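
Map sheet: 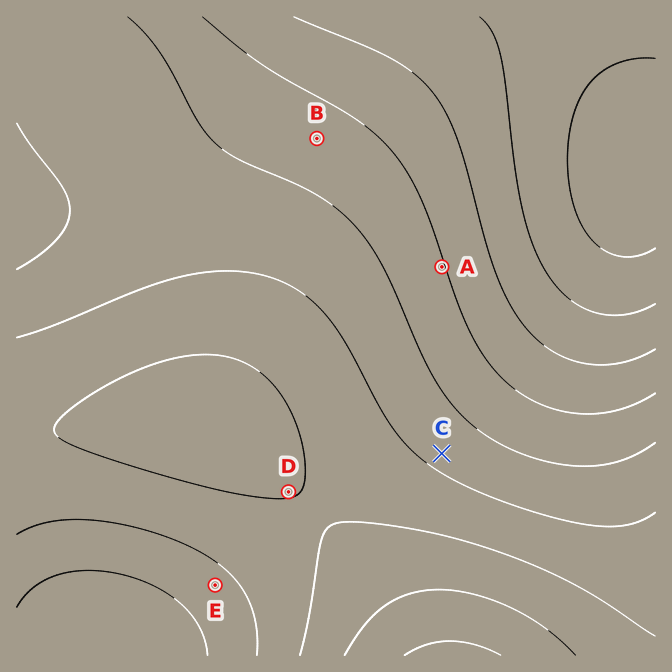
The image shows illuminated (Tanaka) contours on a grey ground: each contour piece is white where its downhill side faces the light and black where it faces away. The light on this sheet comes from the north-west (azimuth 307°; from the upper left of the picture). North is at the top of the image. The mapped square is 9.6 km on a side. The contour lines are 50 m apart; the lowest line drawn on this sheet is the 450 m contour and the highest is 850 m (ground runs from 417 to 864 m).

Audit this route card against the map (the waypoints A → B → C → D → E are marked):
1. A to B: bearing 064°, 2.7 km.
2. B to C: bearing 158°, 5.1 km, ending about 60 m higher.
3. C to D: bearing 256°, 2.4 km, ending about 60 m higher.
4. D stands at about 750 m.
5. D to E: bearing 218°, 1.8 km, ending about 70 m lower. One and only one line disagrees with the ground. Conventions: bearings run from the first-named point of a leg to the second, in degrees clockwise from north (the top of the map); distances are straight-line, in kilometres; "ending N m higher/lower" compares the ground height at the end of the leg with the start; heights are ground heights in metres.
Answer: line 1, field bearing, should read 316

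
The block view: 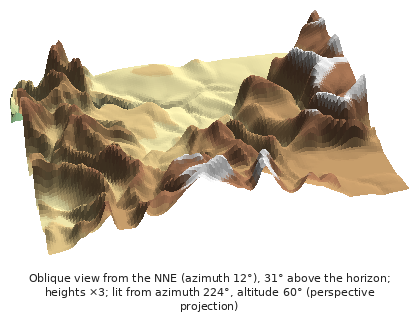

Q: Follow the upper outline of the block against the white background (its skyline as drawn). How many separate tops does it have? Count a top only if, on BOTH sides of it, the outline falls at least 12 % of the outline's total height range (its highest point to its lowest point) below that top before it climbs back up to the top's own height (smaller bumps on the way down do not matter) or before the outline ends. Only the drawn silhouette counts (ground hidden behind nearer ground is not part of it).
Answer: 2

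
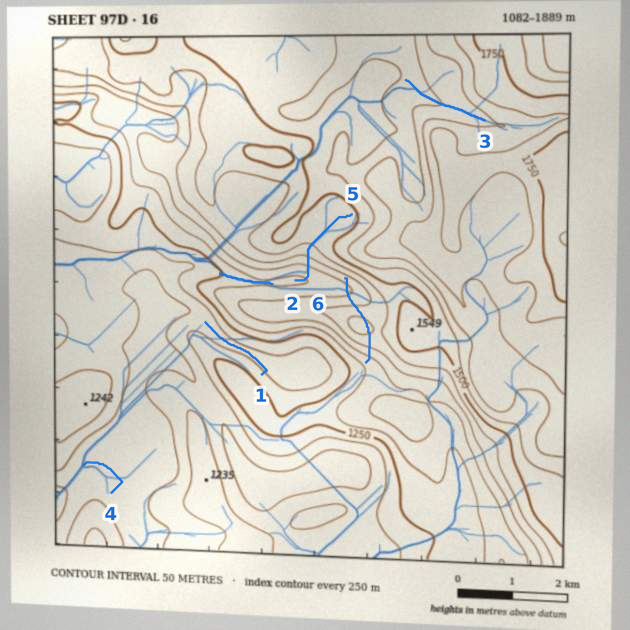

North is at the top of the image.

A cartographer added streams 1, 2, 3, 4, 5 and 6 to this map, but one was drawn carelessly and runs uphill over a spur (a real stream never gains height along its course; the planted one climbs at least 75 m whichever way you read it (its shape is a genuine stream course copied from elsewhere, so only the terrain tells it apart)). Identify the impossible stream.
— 6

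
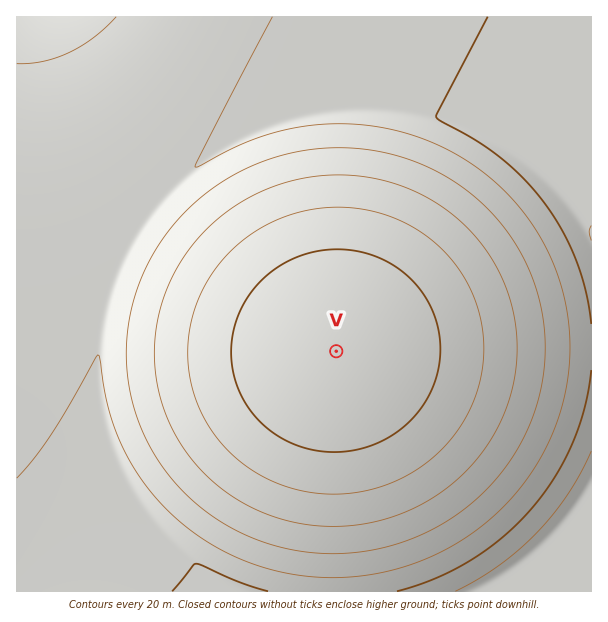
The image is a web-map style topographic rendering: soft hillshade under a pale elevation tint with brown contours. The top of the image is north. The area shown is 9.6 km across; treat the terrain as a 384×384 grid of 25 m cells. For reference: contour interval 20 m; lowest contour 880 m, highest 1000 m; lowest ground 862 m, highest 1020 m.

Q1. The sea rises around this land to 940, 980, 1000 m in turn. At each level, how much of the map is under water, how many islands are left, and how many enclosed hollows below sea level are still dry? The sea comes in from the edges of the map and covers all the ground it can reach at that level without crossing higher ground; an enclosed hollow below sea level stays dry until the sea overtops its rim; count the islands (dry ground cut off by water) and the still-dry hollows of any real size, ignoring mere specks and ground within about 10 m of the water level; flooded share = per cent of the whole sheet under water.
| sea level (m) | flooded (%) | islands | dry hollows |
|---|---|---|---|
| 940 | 60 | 1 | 0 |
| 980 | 80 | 1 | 0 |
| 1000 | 90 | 1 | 0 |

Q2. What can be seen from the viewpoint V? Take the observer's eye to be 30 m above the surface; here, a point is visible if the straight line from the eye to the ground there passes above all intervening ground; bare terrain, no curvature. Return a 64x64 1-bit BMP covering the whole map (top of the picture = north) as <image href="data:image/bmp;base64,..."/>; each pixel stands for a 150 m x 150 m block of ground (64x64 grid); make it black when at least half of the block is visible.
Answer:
<image width="64" height="64" href="data:image/bmp;base64,Qk0+AgAAAAAAAD4AAAAoAAAAQAAAAEAAAAABAAEAAAAAAAACAAATCwAAEwsAAAIAAAAAAAAA////AAAAAAD/+AAAAAAAAP/wAAAAAAAA//AAAAAAAAD/4AAAAAAAAP/AAAAAAAAA/8AAAAAAAAD/gAAAAAAAAP+AAAAAAAAA/wAAAAAAAAD/AAAAAAAAAP4AAAAAAAAA/gAAAAAAAAD+AAAAAAAAAP4AAAH/AAAA/AAAB//AAAD8AAAf//AAAPwAAD//+AAA/AAAf//8AAD8AAD///4AAPgAAf///wAA+AAB////AAD4AAP///+AAPgAA////4AA+AAD////wAD4AAf////AAPgAB////8AA+AAH////wAD4AAf////AAPwAB////8AA/AAD////wAD8AAP///+AAPwAA////4AA/AAB////gAD+AAH///8AAP4AAP///wAA/gAAf//+AAD/AAB///wAAP8AAB//+AAA/4AAD//gAAD/gAAD/8AAAP/AAAA8AAAA/8AAAAAAAAD/4AAAAAAAAP/wAAAAAAAA//AAAAAAAAD/+AAAAAAAAP/8AAAAAAAA//4AAAAAAAD//wAAAAAAAP//gAAAAAAA///AAAAAAAD//+AAAAAAAP//+AAAAAAA///8AAAAAAH///8AAAAAA////8AAAAAP////8AAAAD/////+AAAB///////gAB////////////////////////////////////////////+D/////////w=="/>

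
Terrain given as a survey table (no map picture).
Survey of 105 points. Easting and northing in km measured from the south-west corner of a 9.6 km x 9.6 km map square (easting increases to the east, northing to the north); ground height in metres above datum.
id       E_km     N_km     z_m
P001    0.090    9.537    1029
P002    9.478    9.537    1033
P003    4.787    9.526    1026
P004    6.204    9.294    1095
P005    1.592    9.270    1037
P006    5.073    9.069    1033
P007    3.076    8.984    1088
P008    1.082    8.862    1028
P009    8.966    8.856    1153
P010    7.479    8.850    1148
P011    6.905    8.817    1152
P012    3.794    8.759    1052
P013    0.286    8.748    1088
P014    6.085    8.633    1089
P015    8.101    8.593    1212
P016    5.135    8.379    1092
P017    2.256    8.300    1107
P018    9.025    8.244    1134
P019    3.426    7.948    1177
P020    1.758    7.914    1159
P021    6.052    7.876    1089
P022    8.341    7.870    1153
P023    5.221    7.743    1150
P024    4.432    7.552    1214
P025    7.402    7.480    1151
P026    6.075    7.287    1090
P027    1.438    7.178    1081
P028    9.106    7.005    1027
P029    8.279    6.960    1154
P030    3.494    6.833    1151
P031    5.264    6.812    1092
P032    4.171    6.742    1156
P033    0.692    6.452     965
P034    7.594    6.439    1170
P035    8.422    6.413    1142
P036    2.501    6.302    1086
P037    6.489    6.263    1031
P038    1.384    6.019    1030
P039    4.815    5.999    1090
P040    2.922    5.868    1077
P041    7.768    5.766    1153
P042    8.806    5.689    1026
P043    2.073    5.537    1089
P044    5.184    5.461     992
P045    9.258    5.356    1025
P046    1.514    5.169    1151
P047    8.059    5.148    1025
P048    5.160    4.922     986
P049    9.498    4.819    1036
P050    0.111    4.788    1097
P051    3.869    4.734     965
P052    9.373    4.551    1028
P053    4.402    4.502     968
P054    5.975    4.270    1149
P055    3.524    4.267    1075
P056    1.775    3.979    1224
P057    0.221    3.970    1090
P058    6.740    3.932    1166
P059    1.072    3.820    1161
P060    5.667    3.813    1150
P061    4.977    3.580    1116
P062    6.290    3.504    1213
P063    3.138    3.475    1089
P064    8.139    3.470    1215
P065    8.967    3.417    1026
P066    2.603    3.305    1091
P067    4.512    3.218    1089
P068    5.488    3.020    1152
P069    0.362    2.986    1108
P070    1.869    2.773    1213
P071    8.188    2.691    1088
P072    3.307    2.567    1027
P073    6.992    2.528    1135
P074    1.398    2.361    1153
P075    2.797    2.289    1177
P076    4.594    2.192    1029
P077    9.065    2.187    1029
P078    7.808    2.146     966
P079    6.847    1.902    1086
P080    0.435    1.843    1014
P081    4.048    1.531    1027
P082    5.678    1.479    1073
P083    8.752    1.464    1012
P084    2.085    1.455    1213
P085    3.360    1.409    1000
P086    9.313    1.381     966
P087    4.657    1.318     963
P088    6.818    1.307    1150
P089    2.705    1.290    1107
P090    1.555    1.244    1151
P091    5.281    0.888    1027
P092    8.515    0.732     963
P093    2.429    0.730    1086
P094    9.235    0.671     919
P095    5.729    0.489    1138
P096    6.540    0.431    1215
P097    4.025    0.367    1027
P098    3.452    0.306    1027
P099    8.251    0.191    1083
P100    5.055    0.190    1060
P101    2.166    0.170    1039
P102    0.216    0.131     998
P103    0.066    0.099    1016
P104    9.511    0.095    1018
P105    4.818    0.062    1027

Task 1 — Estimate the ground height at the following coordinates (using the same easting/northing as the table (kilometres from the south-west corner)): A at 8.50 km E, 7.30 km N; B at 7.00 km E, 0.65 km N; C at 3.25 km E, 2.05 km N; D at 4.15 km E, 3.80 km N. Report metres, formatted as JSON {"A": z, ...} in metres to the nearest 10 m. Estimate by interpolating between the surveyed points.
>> {"A": 1150, "B": 1150, "C": 1030, "D": 1050}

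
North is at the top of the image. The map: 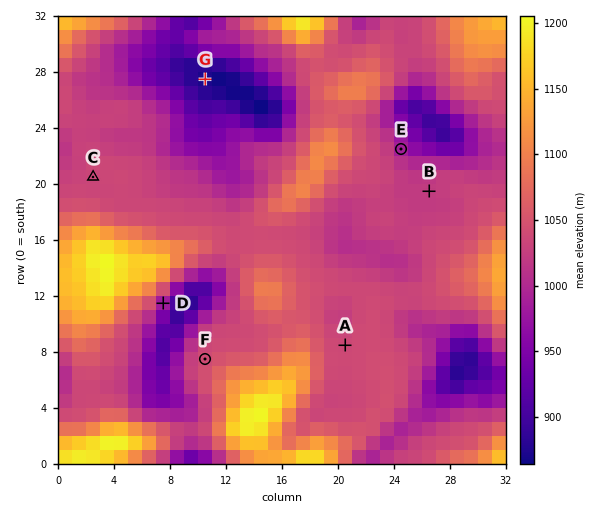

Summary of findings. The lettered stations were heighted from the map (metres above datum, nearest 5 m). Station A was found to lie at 1035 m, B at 1020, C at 1035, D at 985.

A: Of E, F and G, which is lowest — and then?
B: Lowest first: G E F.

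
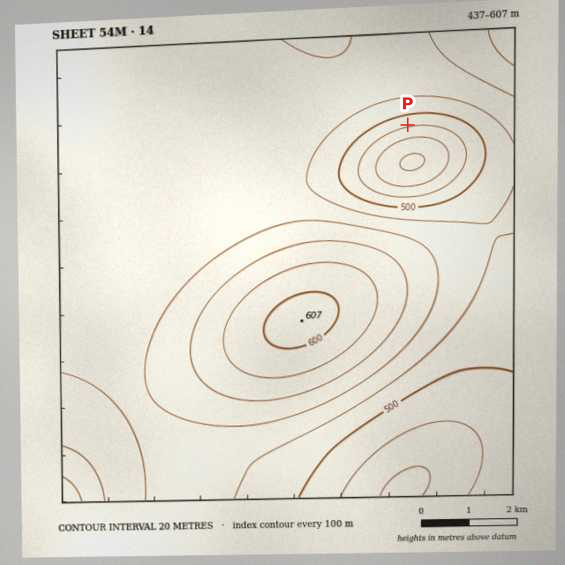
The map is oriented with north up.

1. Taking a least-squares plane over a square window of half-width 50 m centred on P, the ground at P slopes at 5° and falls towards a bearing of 171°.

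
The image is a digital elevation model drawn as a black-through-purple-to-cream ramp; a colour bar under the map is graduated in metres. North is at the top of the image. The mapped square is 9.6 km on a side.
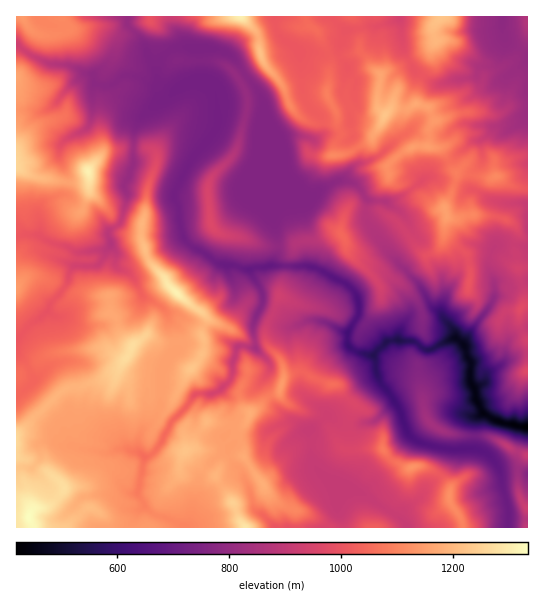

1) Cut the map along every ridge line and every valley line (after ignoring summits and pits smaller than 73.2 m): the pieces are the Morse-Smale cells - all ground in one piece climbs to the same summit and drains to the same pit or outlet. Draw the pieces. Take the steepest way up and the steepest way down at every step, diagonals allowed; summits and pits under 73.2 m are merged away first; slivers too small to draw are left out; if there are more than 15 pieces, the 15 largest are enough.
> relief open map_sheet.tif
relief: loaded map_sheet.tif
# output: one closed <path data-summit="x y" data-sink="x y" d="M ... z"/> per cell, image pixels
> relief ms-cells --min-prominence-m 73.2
<path data-summit="177 293" data-sink="527 427" d="M203 80l-8 0-14 7-14 12-12 5-16 17-6 13 0 31-9 20 3 17-4 15-3 6-12 10 3 13 5 8 0 12 11 6 8 7 8 18 21 12 11 18 1 23-8 8-7 13-1 38-4 8-15 14-4 12 2 8 6 6 6-2 6-6 15-28 11-10 12-16 19-2 17-14 2-9-1-7 5-16 4-2 14 2-2-24 10-20-2-13-11-21-33-6-14-11-13-7-5-4-4-10-6-40 13-26 25-31 6-11-3-32-6-8z"/><path data-summit="385 115" data-sink="527 427" d="M399 19l-22 8-12 0-19 4-7 18-5 3-8 3-13-3-14 1 2 10 2 31 6 13 12 11 2 13-6 8-15-3-12 0-13 5-6 0-2-2 0 12-17 27 0 7 6 8 9 4 28-4 12 6 28-18 10-1 10 4 12 16 23 3 13-7 24-19 10-10 11-6-7-13-13-2 0-15 7-10-8-14-11-4 0-10 7-18-8-4-11-20z"/><path data-summit="245 527" data-sink="527 427" d="M233 371l-2 8-12 12-10 4-14 0-12 16-11 10-15 28-13 9-7 36 7 12 10 9 15 4 16 9 101 0 1-10 8-17 30-24-9-8-4-8-3-31-6-1-23-18-7-8-9-18-1-6-8 1z"/><path data-summit="29 518" data-sink="527 427" d="M305 265l-35 0-19 5 10 20 2 13-10 20 2 24-12-2-6 2-5 16 1 8 22 9 8-1 1 6 9 18 13 14 20 14 7-3 14-12 19 9 28-4 21-19-16-23-4-22-18-5-9-7 0-14 11-16-2-18-4-7-8-7-28-15z"/><path data-summit="29 518" data-sink="527 427" d="M17 352l-1 175 167 1-14-9-15-4-10-9-7-12 7-32 0-5-3-4-12-4-11 0-8-8-9-4-14-1-12-10-6-15 6-18-2-19-4-12-8-1-8 3-19 16-6-14z"/><path data-summit="211 225" data-sink="527 427" d="M211 48l-12 1 1 29 10 5 6 8 3 32-6 11-25 31-13 26 6 40 4 10 5 4 13 7 16 12 16 1 10 4 24-2 6-5 4-16-7-32 1-16-15-5-6-8 0-7 4-8 13-19 0-9-5-12-1-29-4-10-23-30-6-6z"/><path data-summit="133 346" data-sink="527 427" d="M145 297l-12 20-27 8-24 2-17-10-7 0-11-5-17 12-14 15 0 12 12 15 6 14 19-16 8-3 8 1 6 20 0 11-6 18 6 15 7 7 23 6 13 10 11 0 5 3 5-1-2-8 4-12 15-14 4-8 1-38 7-13 8-8-1-23-8-14-4-5z"/><path data-summit="342 235" data-sink="527 427" d="M345 180l-10 1-28 18-12-6-6 0-17 6 0 15 7 32-6 19 14 2 18-2 12 3 33 19 7 10 2 18-11 16 0 14 9 7 16 4 14-15 12-2 0-5 5-11 7-8 24-6-6-6-12-21-29-29-17-24-6-15 3-13-7-11-6-6z"/><path data-summit="241 17" data-sink="527 427" d="M399 16l-270 0-2 7 18 23 12 29 4-17 13-10 37 0 19 7 29 36 5 15 1 28 6 7 6 0 13-5 27 3 6-8-2-13-12-11-6-13-2-31-2-10 14-1 13 3 8-3 5-3 7-18 36-6 16-5z"/><path data-summit="241 17" data-sink="527 427" d="M522 203l-15 0-6 4-4 15 0 17-6 15-2 12-7-5-19 3-6 14-12 17-4 19 12 16 2 7 10 10 6 15 0 20 10 29 10 8 11 4 25 4 1-222z"/><path data-summit="89 171" data-sink="527 427" d="M129 75l-8 2-10 8-16 0-2 28-5 14-19 10-9 9-1 11 9 21-1 11-4 6-20 8-4 7 1 27 7 4 20 6 8 5 27-1 7-3 2-3-3-12 12-10 7-21-3-17 9-20 2-36 4-8 16-17 10-5-5-4-7-11-12-7z"/><path data-summit="445 209" data-sink="527 427" d="M449 161l-12 6-10 10-18 15-19 11-21-3-4 11 6 18 13 18 33 35 12 21 12 10 4-18 12-17 6-14 19-3 7 5 2-12 6-15 0-17 3-11 1-4 6-4-17-3-11-8-8-3 1-14-10-4-7 1z"/><path data-summit="385 115" data-sink="503 17" d="M505 39l-1 8-5 12-8 6-10 2-4 8-3 2-17 2-15 5-7 0-12-8-6 11-1 16 11 4 8 14-7 10 1 16 12 1 8 13 24-20 9-2 1 22-11 13 17 5 9-3 13 9 16 3 1-134-18-10z"/><path data-summit="411 467" data-sink="527 427" d="M395 403l-17 16-8 4-24 2-19-9-18 14 0 8 3 23 4 8 7 7 18 11 24 8 34 22 22-20 4-8 19-19 5-20-26-6-10-5-6-8-6-18z"/><path data-summit="430 423" data-sink="527 427" d="M457 339l-6 0-20 10-6 0-11-8-23-1-4 1-14 14 6 24 20 28 8 24 6 8 6 4 20 5 32 1 4-7 0-20 1-4 7-5-12-31 0-20-7-17z"/>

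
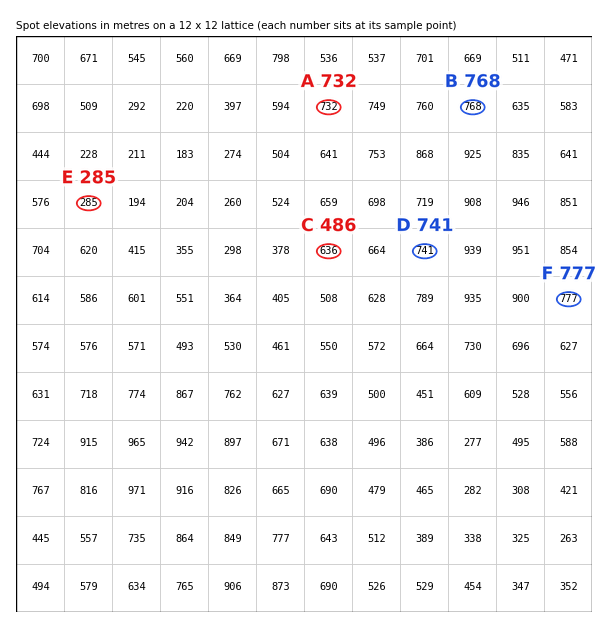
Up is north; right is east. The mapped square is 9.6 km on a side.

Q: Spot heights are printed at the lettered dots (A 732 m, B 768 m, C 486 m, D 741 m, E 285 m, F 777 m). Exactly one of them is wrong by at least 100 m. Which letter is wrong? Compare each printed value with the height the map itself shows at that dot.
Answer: C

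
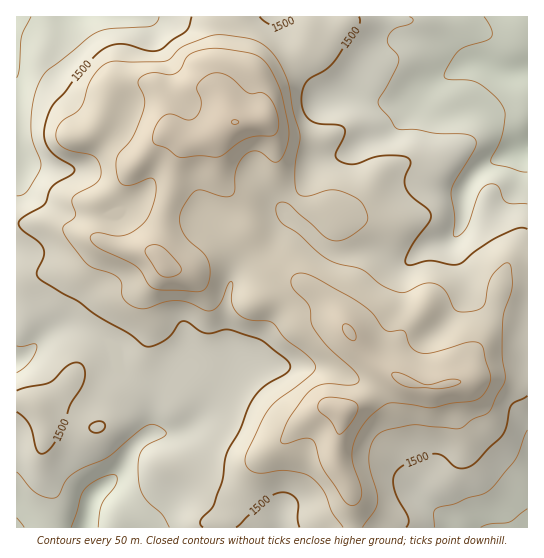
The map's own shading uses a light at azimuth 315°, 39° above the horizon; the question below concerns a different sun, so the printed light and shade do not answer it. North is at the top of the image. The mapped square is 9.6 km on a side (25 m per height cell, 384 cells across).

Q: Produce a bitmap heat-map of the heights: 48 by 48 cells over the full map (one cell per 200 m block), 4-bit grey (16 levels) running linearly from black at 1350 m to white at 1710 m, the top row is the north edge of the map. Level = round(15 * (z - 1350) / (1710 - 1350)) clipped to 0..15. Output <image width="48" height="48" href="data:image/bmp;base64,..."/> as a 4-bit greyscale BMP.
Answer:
<image width="48" height="48" href="data:image/bmp;base64,Qk32BAAAAAAAAHYAAAAoAAAAMAAAADAAAAABAAQAAAAAAIAEAAATCwAAEwsAABAAAAAAAAAAAAAAABEREQAiIiIAMzMzAERERABVVVUAZmZmAHd3dwCIiIgAmZmZAKqqqgC7u7sAzMzMAN3d3QDu7u4A////ACMzMhI0RERFZmZmZlVneImYd2ZUMzIiIiM0MhI0RERFZmZmZmZniJqYh2VURDMzIjNEQxEjRERVVmZ3ZmZniauph2VVREQzMjREQyEjNFVVZmZ3d2Z3ibupdlVVVVREM0VVRDIiNFVWZmZ4iHeImruodmVmZlVUQ1VlVEMyNFZmZmZ4mYiZq8uYdmZmZmZUQ1ZmVVVDNFZmZmZ4maqqvMqYd2ZmZ3ZlRFZmZWVURFVVVWZ4mqqqvMuYh3d3d3dmVFZ2ZmZlRERFVVZnmqu7vMuYiHd3iId2VGZ3ZmZmVERFVVVniau7vNypmIiIiIh3ZWd3ZmZmVVVVVVVmeZq8zd26qZmZmZiHZXd3ZmZmZVVVVVVmeJqs3d3Lqqq7qqmXZnd3ZmZmZVVVVVVmZ4mrzMy7u8zMzLuYdmZmZmZmZmVWZlVWZneJqqq7zN3M3Mypd1VmZmZmZmZmZmVWZmZ4maq8zMzMzMuph0RWZmZmZmZmZmZWZmZ4mavMzLu7y7upd0RVZmZmZmZmZmZmZmeJqrzMu7qqu7uod0RFVmZmZmZmZmZmZniaq8zLu7qZqqqod1VVVWZmZ3dmZmZnd4mqu83LqqqZmqqYd1VVVWZneId2d3d4iJqqvMy7qqqpmZmYh1VWZmd4iIh3iIiJqqqqu8u6qqqpmIiYh1ZmZneIiZmZmpiZqqqru7qqmZmpiIiZh2Zmd3iImau7u6mJqqq7uqqZiIiZiHiJiGZnd4iImrzMy6mJqqq7qpmYh3eId3iJiGZneIiZq83cy6mZqqqqmZiId2Z3ZneIiGZneJmqvN3cu6mZqqqZiIiHd2ZmZmd4iGZniaq7vMzLuqqqqpmYiIiHd3ZVVVZ3d2Z3iaqqq8y7qqqqqZmIiZiIiHZlRFVmd2d4iZqqqru6qqqqqZiImZmIiHdmVEVVZmZ3iJmZmqu6qqqqqYiJmZmIiHdmVEVVVVVniJqqmqu7qqqqqYiJmZiIh3ZmVEVUREVneJmqqqu7qruqmZmIiIiId2ZlUzRUQ0RWZ3iau6u7u7uqmZmIiIiId2ZmVDNEMzRFZnibvLvMu8u6mqmHd3d3d2ZmVDMzIjNGZ3iavMzMzMy6qqqHdmZmdmZmZUMiETRXiZmqvMzd3d3Lu7qHd2ZWZmZlVUQyEDRomqqqq83d3e7dzMqXd2ZVVVVVVUQyETRomqqqq83d3e7u7duHd2ZVVEREREMyIjRniZqqqrzcze7u7tqGZmVVREMzMzMiIjRWeJqqqrzMzd7t3cl1VVVURDMzMzIiIjRWZ4mqqrzMzd3d3bl1VVRERDMzMyIiIjRFZ4mqqru8zd3czLl2VVVERDMiIiIiESNEVnmaqrurzN3My6h3ZlVVREMyIiIRESNERWeJmZmavMzMyph3dmVVREMzIhERESNERFZ3d3eJq7u7qYd3d2VVREQzIiIiISM0REVmZlZniZmZmHd3d3ZVREQzMiIiIiMzM0RFVVVWeIiId2d3d3ZlRERDMzIiIiIzMzMzNERWZ4iHdmZ3d3dlVERDMzIiIg=="/>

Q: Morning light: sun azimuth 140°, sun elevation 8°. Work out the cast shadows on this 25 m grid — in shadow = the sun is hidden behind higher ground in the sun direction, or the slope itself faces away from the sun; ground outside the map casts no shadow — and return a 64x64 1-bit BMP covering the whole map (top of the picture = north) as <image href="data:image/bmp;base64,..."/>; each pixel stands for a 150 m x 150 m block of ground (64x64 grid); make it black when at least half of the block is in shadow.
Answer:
<image width="64" height="64" href="data:image/bmp;base64,Qk0+AgAAAAAAAD4AAAAoAAAAQAAAAEAAAAABAAEAAAAAAAACAAATCwAAEwsAAAIAAAAAAAAA////AAAAAAAAAAAAAAAAAAAAAAAAAAAAACAAAAAAAAAAMAAAAAAAAAAQAAAAAAAAAAAAAAAAAAAAAAAAAAAAAAAAAAAAAAAAAAAAAAAAAAAAAAAIAAAAAAAAABwAAAAAAAAAHgAAAAAAAAAOAAAAAAAAAA4AAAAAAAAABgAAAAAAAAADOAAAAAAAAAP+AAAAAAAAAf8AAACAAAAA/gAAAMAAAAD8AAAAAAAAAPAAAAAAAAAAAAAAAAAAAAAAAAAAAAAAAAAAAAAAAAAAAAAAAAAAAAAAAAAAAAAAAAAAAAAAAAAAAAAAAAAAAAAAAAAAAAAAAAAAYAAAAAAAAABgAAAAAAAAAEAAAAAAAAAAAAAAAAAAAAAAAAAAAAAAAAAAAAAAAAAAAAAAAQAAAAAAAAAAAAAAAAAAAAAAAAAAAAAAAAAAAAAAAGAAAAAAAAAAAAAAAAAAAAABwAAAAAAAABHAAAAAAAAAAAAAAAAAAAAAAAAAAAAAAAAAAAAAAAAAAAAAAAAAAAAAAAAAAAAAABgBgAAAAAAAPAGAAAAAAAA8AIAAAAAAADwAAAAAAAAAeAAAAAAAAAAAAAAAAAAAAAPAAAAAAAAAA+AIAAAAAAAD8/gAAAAAAAPz/AAAAAAAA/P/+AAAAAAD8//wAAAAAAP4/4AAAAAAAeD/AAAAAAAAAPwAAAAAAA=="/>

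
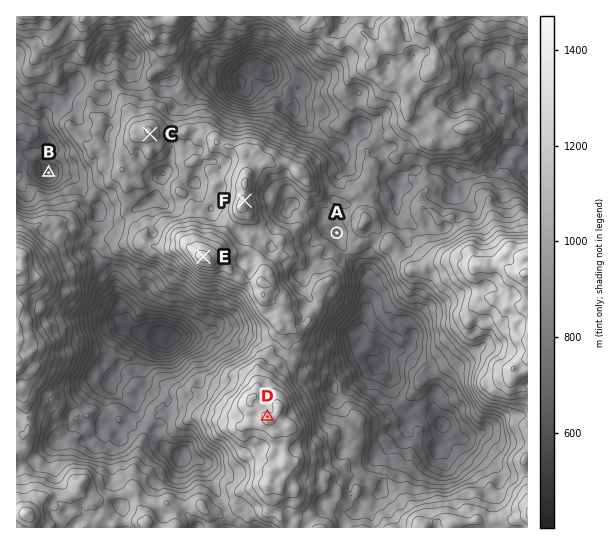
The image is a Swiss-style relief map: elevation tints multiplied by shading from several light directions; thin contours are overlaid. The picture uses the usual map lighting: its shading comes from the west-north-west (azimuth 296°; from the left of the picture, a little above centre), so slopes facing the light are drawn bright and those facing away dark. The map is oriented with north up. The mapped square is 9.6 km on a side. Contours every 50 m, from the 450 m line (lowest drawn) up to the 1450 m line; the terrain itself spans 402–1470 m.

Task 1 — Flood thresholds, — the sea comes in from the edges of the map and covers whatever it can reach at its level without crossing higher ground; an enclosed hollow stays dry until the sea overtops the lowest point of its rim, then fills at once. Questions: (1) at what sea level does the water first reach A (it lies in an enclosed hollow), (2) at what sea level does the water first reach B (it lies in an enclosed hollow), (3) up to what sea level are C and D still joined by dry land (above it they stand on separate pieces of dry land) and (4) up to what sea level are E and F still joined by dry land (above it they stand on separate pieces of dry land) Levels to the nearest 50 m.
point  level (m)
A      950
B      750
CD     1100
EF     1200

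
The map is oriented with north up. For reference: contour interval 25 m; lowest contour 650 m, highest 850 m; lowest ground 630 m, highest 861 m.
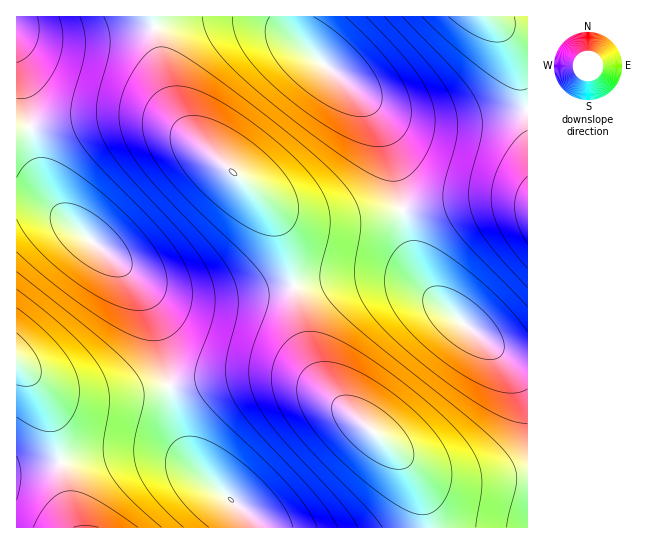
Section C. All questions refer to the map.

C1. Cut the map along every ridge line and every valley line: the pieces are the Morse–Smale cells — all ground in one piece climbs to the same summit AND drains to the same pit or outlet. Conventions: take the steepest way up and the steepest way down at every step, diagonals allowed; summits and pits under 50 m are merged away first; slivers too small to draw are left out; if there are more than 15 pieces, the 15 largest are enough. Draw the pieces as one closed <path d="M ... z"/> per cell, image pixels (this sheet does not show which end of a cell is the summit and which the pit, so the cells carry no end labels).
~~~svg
<path d="M153 16l-137 1 0 182 26 5 19 11 57 48 21 22 13 24 5 14 22 107 16 35 24 26 28 23 4 14 276 0 0-53-38 4-42 0-20-6-26-17-52-44-24-25-10-17-10-25-16-87-9-31-16-26-17-17-34-28-25-25-8-12-15-36z"/><path d="M291 16l-137 0-1 6 12 61 15 36 8 12 25 25 34 28 17 17 9 13 11 24 5 20 16 87 11 28 13 20 20 19 52 44 26 17 20 6 42 0 38-4 1-116-19-3-19-11-36-29-26-27-9-16-8-23-16-87-8-26-8-18-8-12-18-19-36-29-17-17-7-13z"/><path d="M26 200l-10 1 0 326 234 1 1-6-4-8-48-44-15-25-11-36-13-76-8-24-13-24-21-22-57-48-19-11z"/><path d="M490 16l-197 0-1 7 8 19 17 17 36 29 18 19 8 12 8 18 8 26 16 87 8 23 9 16 26 27 36 29 19 11 18 3 1-328-22-4z"/><path d="M527 16l-36 1 15 10 21 4z"/>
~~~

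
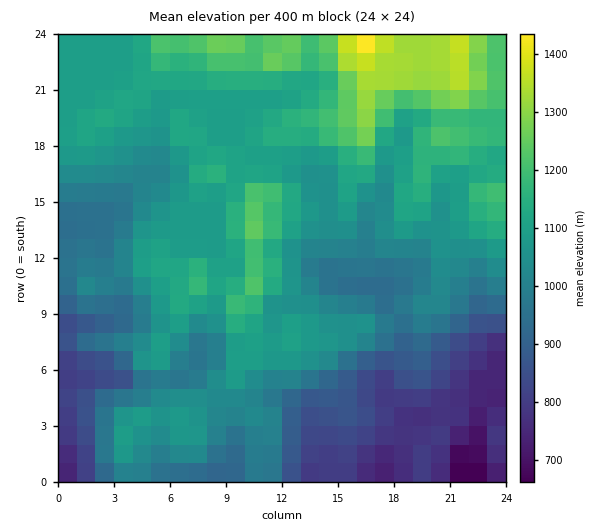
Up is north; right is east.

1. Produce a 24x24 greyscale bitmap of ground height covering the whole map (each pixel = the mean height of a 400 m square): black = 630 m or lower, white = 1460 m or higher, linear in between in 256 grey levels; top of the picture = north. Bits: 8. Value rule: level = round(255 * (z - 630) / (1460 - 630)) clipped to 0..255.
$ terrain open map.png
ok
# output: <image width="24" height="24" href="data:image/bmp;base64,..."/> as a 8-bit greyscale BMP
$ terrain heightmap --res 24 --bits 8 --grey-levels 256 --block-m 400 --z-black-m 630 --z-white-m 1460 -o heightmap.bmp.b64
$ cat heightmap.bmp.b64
<image width="24" height="24" href="data:image/bmp;base64,Qk12BgAAAAAAADYEAAAoAAAAGAAAABgAAAABAAgAAAAAAEACAAATCwAAEwsAAAABAAAAAAAAAAAAAAEBAQACAgIAAwMDAAQEBAAFBQUABgYGAAcHBwAICAgACQkJAAoKCgALCwsADAwMAA0NDQAODg4ADw8PABAQEAAREREAEhISABMTEwAUFBQAFRUVABYWFgAXFxcAGBgYABkZGQAaGhoAGxsbABwcHAAdHR0AHh4eAB8fHwAgICAAISEhACIiIgAjIyMAJCQkACUlJQAmJiYAJycnACgoKAApKSkAKioqACsrKwAsLCwALS0tAC4uLgAvLy8AMDAwADExMQAyMjIAMzMzADQ0NAA1NTUANjY2ADc3NwA4ODgAOTk5ADo6OgA7OzsAPDw8AD09PQA+Pj4APz8/AEBAQABBQUEAQkJCAENDQwBEREQARUVFAEZGRgBHR0cASEhIAElJSQBKSkoAS0tLAExMTABNTU0ATk5OAE9PTwBQUFAAUVFRAFJSUgBTU1MAVFRUAFVVVQBWVlYAV1dXAFhYWABZWVkAWlpaAFtbWwBcXFwAXV1dAF5eXgBfX18AYGBgAGFhYQBiYmIAY2NjAGRkZABlZWUAZmZmAGdnZwBoaGgAaWlpAGpqagBra2sAbGxsAG1tbQBubm4Ab29vAHBwcABxcXEAcnJyAHNzcwB0dHQAdXV1AHZ2dgB3d3cAeHh4AHl5eQB6enoAe3t7AHx8fAB9fX0Afn5+AH9/fwCAgIAAgYGBAIKCggCDg4MAhISEAIWFhQCGhoYAh4eHAIiIiACJiYkAioqKAIuLiwCMjIwAjY2NAI6OjgCPj48AkJCQAJGRkQCSkpIAk5OTAJSUlACVlZUAlpaWAJeXlwCYmJgAmZmZAJqamgCbm5sAnJycAJ2dnQCenp4An5+fAKCgoAChoaEAoqKiAKOjowCkpKQApaWlAKampgCnp6cAqKioAKmpqQCqqqoAq6urAKysrACtra0Arq6uAK+vrwCwsLAAsbGxALKysgCzs7MAtLS0ALW1tQC2trYAt7e3ALi4uAC5ubkAurq6ALu7uwC8vLwAvb29AL6+vgC/v78AwMDAAMHBwQDCwsIAw8PDAMTExADFxcUAxsbGAMfHxwDIyMgAycnJAMrKygDLy8sAzMzMAM3NzQDOzs4Az8/PANDQ0ADR0dEA0tLSANPT0wDU1NQA1dXVANbW1gDX19cA2NjYANnZ2QDa2toA29vbANzc3ADd3d0A3t7eAN/f3wDg4OAA4eHhAOLi4gDj4+MA5OTkAOXl5QDm5uYA5+fnAOjo6ADp6ekA6urqAOvr6wDs7OwA7e3tAO7u7gDv7+8A8PDwAPHx8QDy8vIA8/PzAPT09AD19fUA9vb2APf39wD4+PgA+fn5APr6+gD7+/sA/Pz8AP39/QD+/v4A////ACM4W3NyZGBeWVpraEYyNTYnICk2KAoKHyg5aYl5b3h6Y1xubE04NjguJis1LA8RKjJBaY6DfIeGcmVxclA9PD86MC4vMyEWMDZGZoWNhIqDd3R7dFJDRUhCNi0rLi0eKTtEXWdve4B/e3t1aVpLTUo9MzQ3LiskIjY6QEVlbWdsfox9c3VmWk4/NkRIPC4kJDhBRlqFjHBmcI+PiImCeWNSSE1SQzctI0ZeZXB9j31ocY6QjJGJh4F1YlVcT0E2K0JLVFtshI97gp6Uh5CLgoGDa2JtZlhHRVVkYF1wipqTjKukhIGAdnBrYGp3d2lYXWF5cGqBkJmolZ62m4V1ZF9eXmNuenBlb2ZubHWPl5ehkpKwoYVtZGZnZGdsfnhyfmNnZXWOk42NjJWumYN1dHNvdnV1g4CBi2BiY22Gi4yMjKK9qZKCf4Fxf4uDg4qVnGJjY2d6hYyMjKC4qJiJgYx3fJWTgo+gp25ta2p1e4eSj5ezrpmDgZSDe5efh46or3x8end0dIOcopSWlIqBgpaZgZGkkpCYm4qLhoJ7eYmUl5ORkY+Kjp+ripCko6aemJCWkImHhJeWj4+Vnp6cqrbFmIultbCqp4+VmpSOiZeRj4+RmaGmsL3OrpKaq6qmpo+Pk5eUjI+QkJCQkJObp7zSwLC4xcq6so+Pj5GWmZeYnp6fnpiXoMHY19XT1N7Kto+Pj4+VqKKlsrKwwbmos9rj2NfV19/FtI+Pj4+XtLG2wsCyu7+uvOT34dXV1+LLtQ=="/>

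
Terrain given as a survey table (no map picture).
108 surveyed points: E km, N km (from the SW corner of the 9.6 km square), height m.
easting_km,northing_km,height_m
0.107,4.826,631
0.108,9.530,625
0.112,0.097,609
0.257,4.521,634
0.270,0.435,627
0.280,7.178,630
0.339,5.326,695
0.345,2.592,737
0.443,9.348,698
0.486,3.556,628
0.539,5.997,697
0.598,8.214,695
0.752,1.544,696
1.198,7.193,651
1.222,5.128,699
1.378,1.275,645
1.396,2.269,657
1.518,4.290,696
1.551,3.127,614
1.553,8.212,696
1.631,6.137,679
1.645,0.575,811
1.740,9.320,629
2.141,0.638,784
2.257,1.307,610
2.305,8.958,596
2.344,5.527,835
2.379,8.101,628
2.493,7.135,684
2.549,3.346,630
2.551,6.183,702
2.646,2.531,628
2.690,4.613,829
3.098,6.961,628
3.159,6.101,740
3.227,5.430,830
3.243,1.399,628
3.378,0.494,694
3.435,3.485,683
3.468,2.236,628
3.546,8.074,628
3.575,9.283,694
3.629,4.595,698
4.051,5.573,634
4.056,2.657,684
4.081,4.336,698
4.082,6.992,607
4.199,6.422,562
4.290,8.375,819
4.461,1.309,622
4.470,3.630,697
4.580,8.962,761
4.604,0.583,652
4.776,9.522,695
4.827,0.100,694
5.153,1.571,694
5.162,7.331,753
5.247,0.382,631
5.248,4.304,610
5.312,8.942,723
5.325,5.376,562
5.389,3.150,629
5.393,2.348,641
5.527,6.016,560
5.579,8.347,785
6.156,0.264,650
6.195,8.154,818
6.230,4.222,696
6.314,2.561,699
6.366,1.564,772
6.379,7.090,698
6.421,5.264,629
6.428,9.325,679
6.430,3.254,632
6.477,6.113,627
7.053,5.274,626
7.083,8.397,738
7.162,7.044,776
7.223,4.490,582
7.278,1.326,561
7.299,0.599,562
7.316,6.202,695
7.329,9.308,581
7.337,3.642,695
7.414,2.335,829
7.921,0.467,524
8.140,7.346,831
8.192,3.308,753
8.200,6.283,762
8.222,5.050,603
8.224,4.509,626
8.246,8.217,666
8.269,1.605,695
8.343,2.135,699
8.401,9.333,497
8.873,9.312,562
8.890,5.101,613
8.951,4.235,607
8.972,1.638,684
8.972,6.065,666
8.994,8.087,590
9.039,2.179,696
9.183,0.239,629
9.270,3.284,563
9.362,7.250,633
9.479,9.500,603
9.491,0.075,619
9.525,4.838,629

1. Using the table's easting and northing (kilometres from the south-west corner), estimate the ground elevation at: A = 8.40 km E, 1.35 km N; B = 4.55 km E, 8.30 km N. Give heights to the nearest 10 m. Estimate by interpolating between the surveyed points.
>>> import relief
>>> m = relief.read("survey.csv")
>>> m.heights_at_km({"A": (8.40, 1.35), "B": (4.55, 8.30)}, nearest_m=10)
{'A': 630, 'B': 790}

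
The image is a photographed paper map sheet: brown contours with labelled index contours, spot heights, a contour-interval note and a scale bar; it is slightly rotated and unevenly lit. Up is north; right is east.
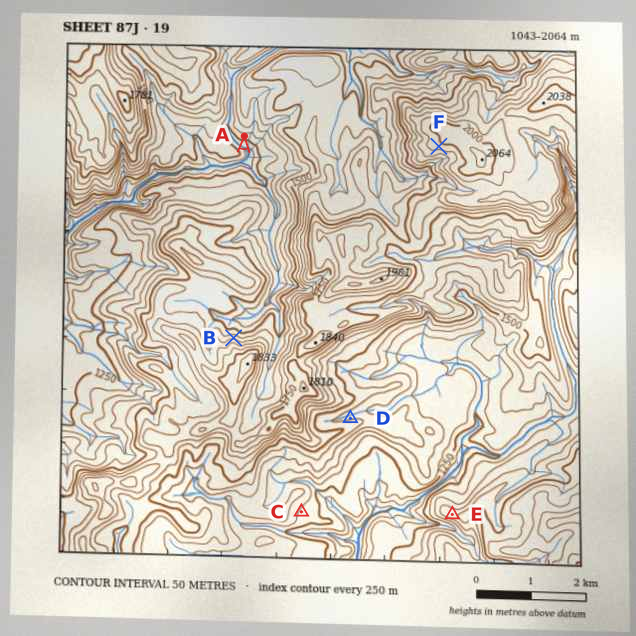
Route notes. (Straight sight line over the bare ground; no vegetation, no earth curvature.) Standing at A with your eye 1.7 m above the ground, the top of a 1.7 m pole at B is hidden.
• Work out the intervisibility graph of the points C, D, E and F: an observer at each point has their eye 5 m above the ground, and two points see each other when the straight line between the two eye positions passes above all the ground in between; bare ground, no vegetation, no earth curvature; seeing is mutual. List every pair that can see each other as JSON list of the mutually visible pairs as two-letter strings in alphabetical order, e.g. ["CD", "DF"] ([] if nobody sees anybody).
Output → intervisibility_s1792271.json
["CE", "EF"]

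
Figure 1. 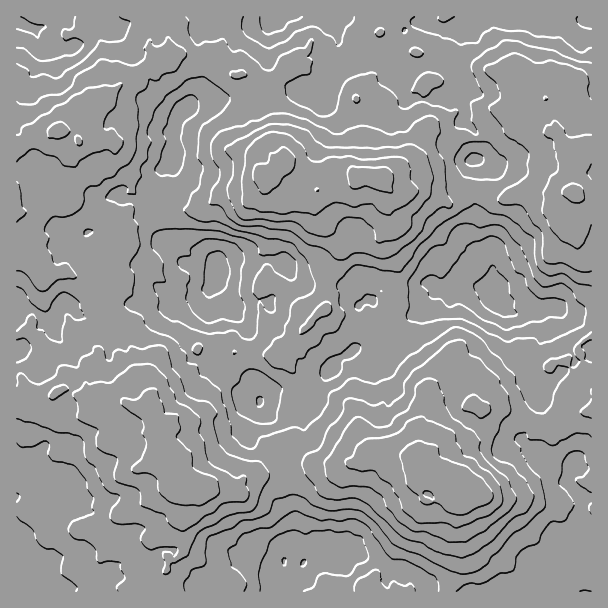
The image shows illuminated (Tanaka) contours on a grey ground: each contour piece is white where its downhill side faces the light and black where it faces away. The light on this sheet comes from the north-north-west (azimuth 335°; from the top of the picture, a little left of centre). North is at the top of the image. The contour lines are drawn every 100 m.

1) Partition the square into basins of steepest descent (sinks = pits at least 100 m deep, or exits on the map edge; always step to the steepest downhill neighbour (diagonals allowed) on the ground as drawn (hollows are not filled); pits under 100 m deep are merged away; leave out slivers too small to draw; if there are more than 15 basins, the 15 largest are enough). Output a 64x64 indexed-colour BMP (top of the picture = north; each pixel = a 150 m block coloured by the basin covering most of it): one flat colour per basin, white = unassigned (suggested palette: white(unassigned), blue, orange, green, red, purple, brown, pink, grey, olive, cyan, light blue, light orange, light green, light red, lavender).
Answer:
<image width="64" height="64" href="data:image/bmp;base64,Qk12CAAAAAAAAHYAAAAoAAAAQAAAAEAAAAABAAQAAAAAAAAIAAATCwAAEwsAABAAAAAAAAAA////ALR3HwAOf/8ALKAsACgn1gC9Z5QAS1aMAMJ34wB/f38AIr28AM++FwDox64AeLv/AIrfmACWmP8A1bDFAFVVVVVVVVVVIiIiIiIiIiIiIiIiIiIiIoiIiIiIiIiIVVVVVVVVVVUiIiIiIiIiIiIiIiIiIiIiiIiIiIiIiIhVVVVVVVVVVVIiIiIiIiIiIiIiIiIiIiKIiIiIiIiIiFVVVVVVVVVVUiIiIiIiIiIiIiIiIiIiIiiIiIiIiIiIVVVVVVVVVVVREiIiIiIiIiIiIiIiIiIiKIiIiIiIiIhVVVVVVVVVVRESIiIiIiIiIiIiIiIiIiIoiIiIiIiIiFVVVVVVVRERERIiIiIiIiIiIiIiIiIiIiiIiIiIiIiIVVVVVVVVERERIiIiIiIiIiIiIiIiIiIiKIiIiIiIiIhVVVVVVVUREREiIiIiIiIiIiIiIiIiIiIoiIiIiIiIiFVVVVVVVVERERIiIiIiIiIiIiIiIiIiIiiIiIiIiIiIVVVVVVVVVVEREiIiIiIiIiIiIiIiIiESEiiIiIiIiIhVVVVVVVVVVVEXJ3ciIiIiIiIiIiIiIRESIiIoiIiIiFVVVVVVVVVVVXd3d3IiIiIiIiIiIiIiERIiIiIoiIiIVVVVVVVVVVVVd3d3d3EREiIiIiIiIiIhIiIiIiKIiIhVVVVVVVVVVVd3d3d3dxERF3d3ESIiIhEiIiIiIoiIiFVVVVVVVVVVd3d3d3d3cRd3d3cRERERERIiIiIiiIiIVVVVVVVVERF3d3d3d3d3d3d3d3ERERERESIiIiIoiIhVVVVVVREREXd3d3d3d3d3d3d3cREREREREiIiIiiIiFVVVVVVERERF3d3d3d3d3d3d3cRERERERESIiIiERiIVVVRFVERERERd3d3d3d3d3d3dxEREREREREiIREREYgRVREREREREREXd3d3d3d3d3dxERERERERERERERERERERERERERERERd3d3d3d3d3cREREREREREREREREREREREREREREREREXd3d3d3d3EREREREREREREREREREREREREREREREREREXd3d3d3ERERERERERERERERERERERERERERERRBERERF3d3d3ERERERERERERERERERERERERERERERFEQRERERd3d3EREREREREREREREREREREREREREREREURERBFER3dEQREREREREREREREREREREREREREREREUREREREREREREEREREREREREREREREREREREREREREURERERERERERERBERERERERERERERERERERERERERERREREREREREREREERERERERERERERERERERERERERERFERERERERERERERBERERERERERERERERERERERERERFEREREREREREREREQREREREREREREREREREREREREREURERERERERERERERBERERERERERERERERERERERERERREREREREREREREREEREREREREREREREREREREREREREUREREREREREREREQRERERERERERERERERERERERERERREREREREREREREREERERERERERERERERERERERERERREREREREREREREREQRERERERERERERERERERERERERFEREREREREREREREREERERERERERERERERERERERERERREREREREREREREREQREREREREREREREREREREREREREURERERERERERERERBEREREREREREREREREREREREREWZEREREREREREREQRERERERERERERERERERERERERERZmREREREREREREQREREREREREREREREREREREREREREWZmZERERERERERBERERERERERERERERERERERERERERFmZmZmZEREREREEREREREREbEREREREREREREREREREWZmZmZmZmRBERERERERERu7u7ERu7u7uxERERERERERZmZmZmZmZkERERMRERG7u7u7u7u7u7u7sRERERERERZmZmZmZmZmZhERMzMzM7u7u7u7u7u7u7sRERERERERFmZmZmZmZmZmEzMzMzMzM7u7u7u7u7u7uxERERERERFmZmZmZmZmZmETMzMzMzMzO7u7u7u7u7u7sREREREREWZmZmZmZmZmETMzMzMzMzM7u7u7u7u7u7sRGZERERERZmZmZmZmZmERMzMzMzMzMzO7MzO7u7u7sREZmZkRERFmZmZmZmZmYREzMzMzMzMzMzMzMzu7u7sRERmZmZERERZmZmZmZmYRETMzMzMzMzMzMzMzM7sRERERGZmZmRERZmZmZmZmZhERMzMzMzMzMzMzMzMzMxEREREZmZmZmZZmZmZmZmZmEREzMzMzMzMzMzMzMzMzERERERmZmZmZmWZmZmZmZmYREzMzMzMzMzMzMzMzMzMRERERGZmZmZmZlmZmZmZmYREzMzMzMzMzMzMzMzMzMxGqoREZmZmZmZmZZmZmZmZjMzMzMzMzMzMzMzMzMzMzqqqqqqmZmZmZmZmZZmZmYzMzMzMzMzMzOjMzMzMzOqqqqqqqqZmZmZmZmZmRZjMzMzMzMzMzMzM6qjM6M6qqqqqqqqqpmZmZmZmZmREzMzMzMzMzMzMzMzOqqqqqqqqqqqqqqqmZmZmZmZmZETMzMzMzMzMzMzMzOqqqqqqqqqqqqqqqqZmZmZmZmZmTMzMzMzMzMzMzMzM6qqqqqqqqqqqqqqqpmZmZmZmZmZMzMzMzMzMzMzMzMzqqqqqqqqqqqqqqqq"/>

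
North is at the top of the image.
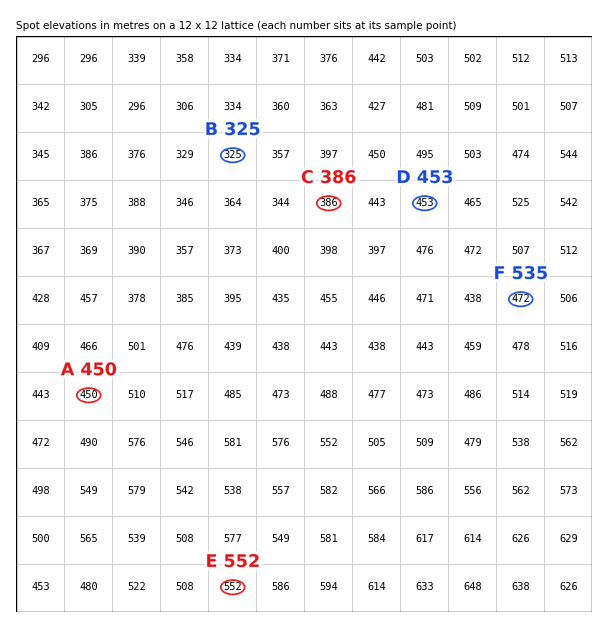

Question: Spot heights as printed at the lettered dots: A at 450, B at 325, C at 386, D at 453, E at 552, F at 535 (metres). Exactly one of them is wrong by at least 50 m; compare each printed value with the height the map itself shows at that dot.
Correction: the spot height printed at F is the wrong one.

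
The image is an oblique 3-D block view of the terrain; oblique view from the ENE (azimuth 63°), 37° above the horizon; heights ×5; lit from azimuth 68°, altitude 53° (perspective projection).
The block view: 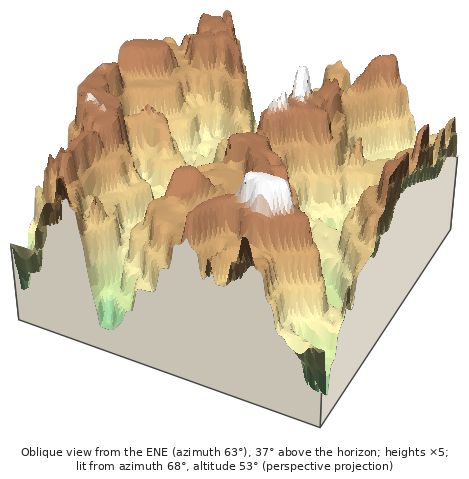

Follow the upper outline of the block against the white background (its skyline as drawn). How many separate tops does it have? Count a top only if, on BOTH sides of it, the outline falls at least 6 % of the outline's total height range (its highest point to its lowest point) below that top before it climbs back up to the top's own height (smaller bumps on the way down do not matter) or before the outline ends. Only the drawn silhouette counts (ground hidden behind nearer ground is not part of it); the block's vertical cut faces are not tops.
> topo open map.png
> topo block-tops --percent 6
5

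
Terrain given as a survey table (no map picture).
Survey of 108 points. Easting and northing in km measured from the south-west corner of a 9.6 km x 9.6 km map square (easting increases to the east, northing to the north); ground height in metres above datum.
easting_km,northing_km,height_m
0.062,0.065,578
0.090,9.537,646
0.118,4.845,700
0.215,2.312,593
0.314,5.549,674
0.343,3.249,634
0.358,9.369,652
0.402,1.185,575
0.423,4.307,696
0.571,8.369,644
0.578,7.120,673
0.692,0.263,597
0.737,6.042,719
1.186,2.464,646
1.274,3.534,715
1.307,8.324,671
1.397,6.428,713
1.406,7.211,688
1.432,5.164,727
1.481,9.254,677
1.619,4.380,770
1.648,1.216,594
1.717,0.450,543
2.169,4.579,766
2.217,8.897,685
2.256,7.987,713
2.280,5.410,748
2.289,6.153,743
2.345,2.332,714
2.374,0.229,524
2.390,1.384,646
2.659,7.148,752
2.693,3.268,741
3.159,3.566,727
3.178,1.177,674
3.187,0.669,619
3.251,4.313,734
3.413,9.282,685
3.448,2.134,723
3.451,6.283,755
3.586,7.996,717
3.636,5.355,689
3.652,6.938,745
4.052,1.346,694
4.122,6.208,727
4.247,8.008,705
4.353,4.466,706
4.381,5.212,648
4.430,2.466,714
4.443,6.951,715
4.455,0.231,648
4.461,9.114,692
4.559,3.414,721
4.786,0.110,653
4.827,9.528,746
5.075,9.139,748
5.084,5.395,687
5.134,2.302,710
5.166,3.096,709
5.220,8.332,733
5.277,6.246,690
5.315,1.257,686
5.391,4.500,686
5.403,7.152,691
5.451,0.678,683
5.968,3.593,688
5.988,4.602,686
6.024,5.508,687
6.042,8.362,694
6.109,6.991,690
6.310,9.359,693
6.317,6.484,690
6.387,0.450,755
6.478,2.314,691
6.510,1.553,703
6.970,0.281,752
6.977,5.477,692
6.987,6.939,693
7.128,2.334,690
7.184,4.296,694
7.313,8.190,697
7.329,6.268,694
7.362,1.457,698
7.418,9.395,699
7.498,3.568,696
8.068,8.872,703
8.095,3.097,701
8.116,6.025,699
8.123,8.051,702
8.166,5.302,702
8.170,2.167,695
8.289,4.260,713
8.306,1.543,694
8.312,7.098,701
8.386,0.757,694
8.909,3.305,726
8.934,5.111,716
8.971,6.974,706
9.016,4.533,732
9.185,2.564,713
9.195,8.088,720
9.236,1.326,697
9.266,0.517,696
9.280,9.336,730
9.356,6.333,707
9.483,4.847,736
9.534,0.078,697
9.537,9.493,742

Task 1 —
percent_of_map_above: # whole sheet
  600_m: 95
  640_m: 92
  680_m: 82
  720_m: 23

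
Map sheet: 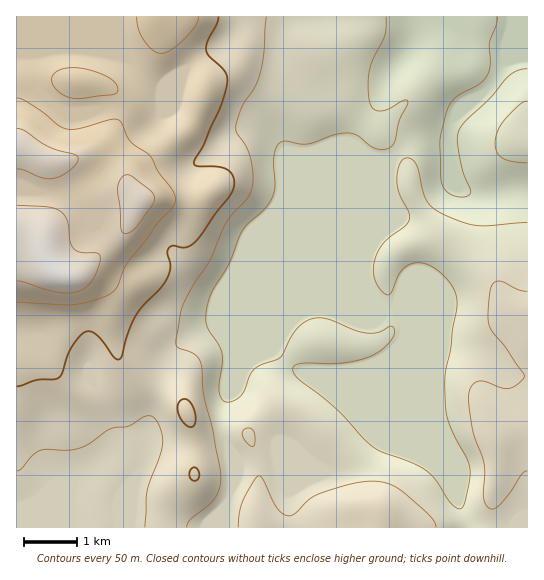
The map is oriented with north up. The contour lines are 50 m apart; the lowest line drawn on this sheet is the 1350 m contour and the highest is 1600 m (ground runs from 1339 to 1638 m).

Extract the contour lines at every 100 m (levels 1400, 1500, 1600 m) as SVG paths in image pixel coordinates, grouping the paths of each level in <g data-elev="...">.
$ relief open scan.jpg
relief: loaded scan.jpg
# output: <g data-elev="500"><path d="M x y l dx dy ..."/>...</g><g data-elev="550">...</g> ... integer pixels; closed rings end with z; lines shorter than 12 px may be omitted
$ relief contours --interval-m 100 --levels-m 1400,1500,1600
<g data-elev="1400"><path d="M527 222l-50 4-16-4-20-9-8-5-6-6-4-11-6-26-6-6-5-1-4 2-3 5-2 17 2 12 10 19 0 6-4 7-22 17-6 10-3 9-1 9 2 10 4 7 7 7 3 0 2-3 7-15 5-8 7-5 8-1 11 2 10 6 10 11 6 11 2 14-7 43-4 21-1 18 1 21 2 11 7 16 12 23 3 9-1 16-4 18-3 5-4 1-7-5-16-25-10-9-15-8-29-11-10-5-32-35-40-32-6-8 1-5 5-2 44-1 16-3 13-5 11-6 9-10 3-6-2-6-3-1-12 6-11 1-12-3-29-11-9-1-8 2-8 5-6 6-14 26-20 8-8 5-4 7-5 14-4 6-10 5-4 0-4-3-3-12 3-24 0-9-3-9-12-19-1-8 1-12 6-16 17-28 12-31 6-8 17-14 7-11 3-12-1-29 4-12 7-4 16 3 8 0 24-9 13-2 11 2 13 11 8 3 11-1 6-6 4-20 8-17 1-4-5-1-17 10-8 1-4-2-3-3-3-13 2-24 3-11 12-22 1-19"/><path d="M527 101l-8 4-16 16-6 12-2 10 2 9 5 6 11 4 14 1"/></g><g data-elev="1500"><path d="M193 481l5-2 1-4-1-5-4-3-4 3-1 4 1 4z"/><path d="M187 426l4 1 3-1 2-11-6-13-3-2-4-1-5 4 0 7 3 9z"/><path d="M17 386l20-6 17-1 5-2 3-4 9-26 8-10 7-5 4-1 5 3 7 7 12 16 4 3 3-2 7-24 7-18 8-11 18-18 7-10 2-11-3-13 2-5 4-2 13 1 8-4 38-50 2-12-1-6-4-4-11-4-21-1-3-3 26-54 7-24 0-7-1-5-17-17-3-6 1-8 9-17 2-8"/></g><g data-elev="1600"><path d="M17 281l38 11 12 1 10-1 9-5 6-6 6-12 2-11-1-4-2-1-16-1-7-3-4-8-3-22-8-8-12-4-30-2"/><path d="M123 233l6 0 6-5 17-22 3-7-1-4-4-5-17-13-6-2-4 1-2 3-4 10 4 38z"/><path d="M17 169l8 1 17 8 11 0 8-2 8-5 7-6 2-6-3-4-25-8-25-16-8-3"/></g>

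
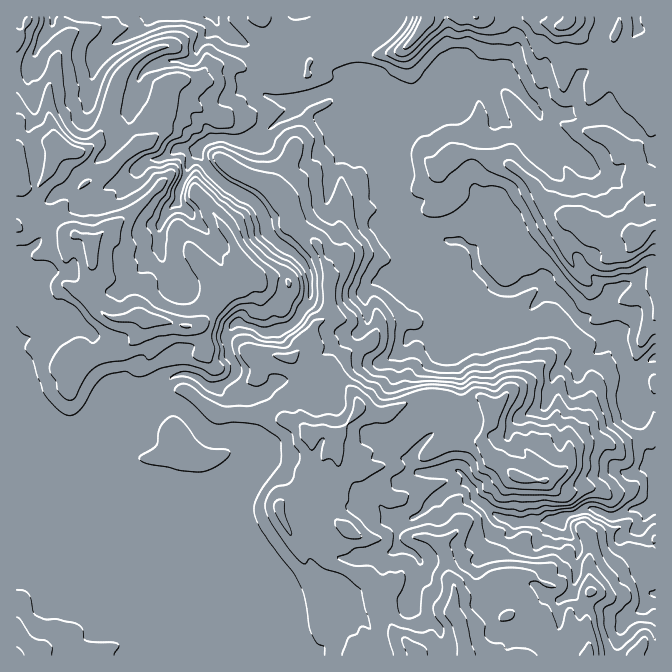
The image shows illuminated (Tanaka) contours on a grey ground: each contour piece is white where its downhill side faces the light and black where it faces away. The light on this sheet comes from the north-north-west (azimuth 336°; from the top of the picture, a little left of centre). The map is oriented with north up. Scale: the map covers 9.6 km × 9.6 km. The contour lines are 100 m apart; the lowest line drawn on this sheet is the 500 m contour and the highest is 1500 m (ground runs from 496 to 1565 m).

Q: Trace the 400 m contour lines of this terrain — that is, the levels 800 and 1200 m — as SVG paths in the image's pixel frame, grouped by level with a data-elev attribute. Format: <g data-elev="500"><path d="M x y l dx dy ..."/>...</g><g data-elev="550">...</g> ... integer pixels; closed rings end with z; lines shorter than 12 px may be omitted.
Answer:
<g data-elev="800"><path d="M655 597l-6-3 1-3 5-1"/><path d="M655 548l-1-2-7 0-17-4-10 3-3-1-3-4 0-5 6-8-10-1-23-12-17 3-6 13-23-8 6-6 16-4 11-1 15-9 6 0 14 5 5 0 6-5 4-9-1-5-15-16 0-9 2-2 12-1 2-2 1-6-2-10-7-9-9-6-10-30-3-5-4-1-6 4-12 4-4-4-5-18-4-1-5 6-3 0-1-9 6-15-2-8-4-2-15 1-7 3-30 7-11 6-15 0-14 8-20 0-11-3-3-2-4-7-5-2-5-1-10 3-12-2 7-21 1-15-3-8-8-12-7-5-3-2-3 1-7 8-6-7-3-5 6-16 11-20 0-5-5-10-10-14-3-11-3-20-10-20-4 3-10 23-1 1-2-1-4-36-2-5-7-4 2-18-6-10-8-4-15 4-9 8-4 11-7 4-10 0-35-11-14 5-2 3-2 10-8-2-5-8 1-3 19-13 30 0 8-4 9-7 1-11-9-7-4-8-8-4 1-6-1-12 10-5-1-7-6-4-20-9-9-5-6 1-7 9-2-1-2-7 4-12 0-3-13-6-22 1-37 15-11 2-2-1 2-3 14-13-6-3-5-7-15 0"/><path d="M655 535l-2 2-1 3 2 4 1-1"/><path d="M304 77l4 1 4-3-2-7 3-6-2-4-3 1-1 3z"/><path d="M248 17l1 3 3 3 10 4 3 0 3-3 3-7"/><path d="M407 17l-2 5-7 9-8 9-16 12-1 3 0 2 27 11 8 1 5-3 20-19 12-10 12 2 11-2 24 7 18 1 8-2 4 4 4 15 11 24 3 3 7-2 1 1 3 10 8 7 14 2 3 11-4 3-10 1-1 3 11 13 20 17 8 17-6 6-4 1-11-3-9-7-5-2-1 1 0 11-2 2-5-1-5-2-16-11-22-23-6 0-13 4-11 1-32-6-7 3-11 10-9 2 0 6 5 15 5 3 7 0 22-19 8-4 5 2 11 10 24 10 6 6 20 41 10 15 21 29 11 11 5 3 5 0 2-3-1-6 2-2 21 1 8-2 10-1 12-6 3 1-1 19 6 16 1 15 2 3"/></g><g data-elev="1200"><path d="M114 655l5-8-2-3-30-3-3-3-2-10-5-4-20-5-12 0-8-3-4-4-2-14-3-4-4-4-7 0"/><path d="M605 655l-11-48 2-3 9-7 1-5-4-7-12-11-3 2-5 8-5 16-10 1-8 4-3-3 0-4 9-7 2-7-2-7-7-3-1-7-3-4-19 0-30-2-13 1-14 5-6-3-2-4 3-6-6-6-2-3 8-23 0-4-5-3-11-1-15 11-17 0-17 4-6 5-2 3 2 5 13 8 7 8 1 4-3 3-6-8-6-2-6-1-9 1-5-1 0-2 4-7 1-11-3-5-7-4-3-3-1-15 1-2 10 3 14-3 3-3 1-9-14-4-2-2-1-9 13-10 1-3-4-7 0-1 21-18 8-6 3 0-13 19-1 5 1 3 4 1 4 0 24-10 16 2 8 7 3 12 9 4 13 17 4 2 9-1 45 1 3-10 11-12 3-6 0-15-4-9-3-2-9 10-5-5-5-11-18-3-6 3-11-2-5 7-5 0-1-3 3-20 12-25-1-6-4-3-9 1-10 7-10-3-10-1-11 7-4 1-12-5-20-2-10 2-25 9-8 1-5-1-6-9-9-3-15-10-15-20-13-4 2-8-5-17 6-8-1-1-10 2-7 7-13 10-7 9-5 1-33-5-9 4 0 8 10 13-3 14 1 1 7 3 5-1 6-3 3-7 3-1 10 1 5 3 1 2-2 3-20 17-16 6-25 0-20-9-11-9-7-4-8 1-4 5 2 3 15 10 15 15 7 5 6 1 15-2 22 3 18 10 5 5 1 15-1 8-21 30-4 10-1 11 7 16 33 43 4 9 6 15 6 33 7 13 7 4 1 8"/><path d="M644 655l4-11-1-6-2-1-3 1-13 12-3 5"/><path d="M194 472l11-1 10-4 12-9 2-3 1-3-3-2-15-1-8-3-9-8-14-18-6-4-5 1-10 10-3 18-16 10-2 3 3 4 7 2 31 6z"/><path d="M17 327l6 6 7 4-4 8 0 5 6 8 13 37 15 16 7 4 5 0 5-2 5-5 16-27 6-4 6-3 15-3 10 5 7 1 20-9 22-3 16 3 12 7 9-2 3-5-5-8 1-12-4-11 5-17 11-11 7-4 13-2 8 3 4-1 12-13 4-17-5-5-15-11-13-14-11-23-4-5-37-34-3 2-2 2-1 10 10 11 9 20 1 5-4 0-13-6-12-8-6 1-4 4-3 8-2 26-1 3-4 0-8-11 0-15-5-8-1-4 7-8 7-14 6-8 9-18-1-5-4-1-16 4-14 15-18 11-5-1-2-6-1-2-11-2 25-28 12-8 13-5 6-12-4-2-20 3-25 23-5 2-10 2 2-6 8-12 0-5-2-8-3-1-10 7-5 1-8-2-6-4-6-8-8-15-7-27-4 4-8 23-3 4-5-3-13-18"/><path d="M288 287l2 0 1-4-1-3-3-1z"/><path d="M17 52l7-10 1-12 6-8 0-5"/><path d="M27 17l-3 3-2 8-2 1-3-1"/><path d="M563 17l-8 8 1 3 2 2 7 0 6-3 4-5 1-5"/></g>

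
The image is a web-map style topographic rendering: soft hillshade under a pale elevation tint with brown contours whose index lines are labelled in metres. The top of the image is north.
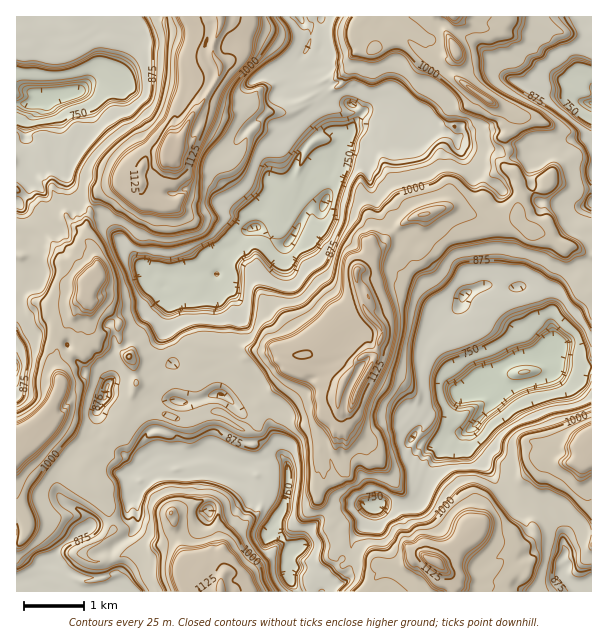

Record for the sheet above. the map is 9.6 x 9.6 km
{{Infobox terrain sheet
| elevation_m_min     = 635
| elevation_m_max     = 1220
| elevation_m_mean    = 920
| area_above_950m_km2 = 32.9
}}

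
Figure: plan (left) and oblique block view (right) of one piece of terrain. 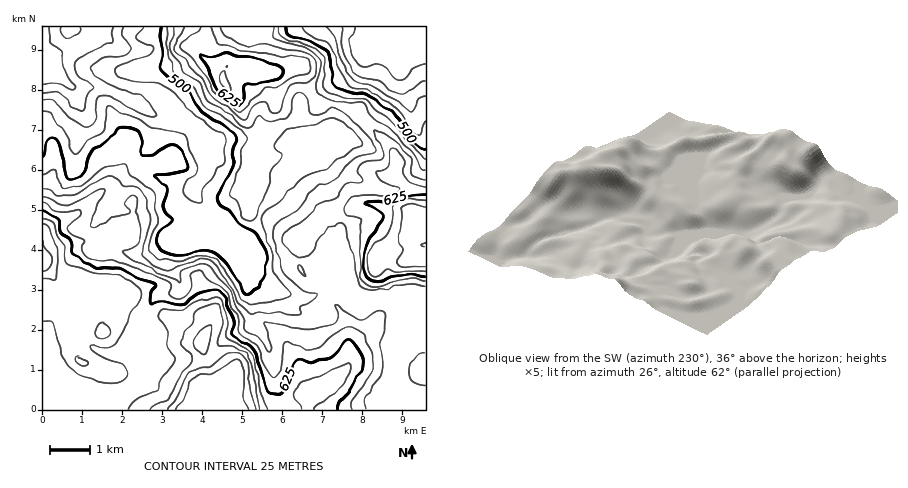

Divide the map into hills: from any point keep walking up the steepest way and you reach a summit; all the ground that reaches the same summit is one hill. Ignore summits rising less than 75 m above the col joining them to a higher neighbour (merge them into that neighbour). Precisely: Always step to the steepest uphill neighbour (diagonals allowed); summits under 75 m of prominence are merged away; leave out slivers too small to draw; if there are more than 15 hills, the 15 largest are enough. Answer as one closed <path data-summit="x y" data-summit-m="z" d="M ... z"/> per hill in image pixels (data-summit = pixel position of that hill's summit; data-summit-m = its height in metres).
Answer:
<path data-summit="210 410" data-summit-m="748" d="M98 26l-56 0 0 28 6 16 4 4 8 3 14 13 10 22 1 12-6 18 7 8 14 8 12 0 10-3 18-1 9-4-2 2 0 12 4 10-15-2-4 2-18 28-19 22 6 20 3 4 8 0 18 6 12 0 24-12 10-1 18-7-18 9-4 9-1 12 9 18 0 8-6 3-16 2-20 29-2 6 15 12-1 6-10 26-6 9-11 7-7 20 310 0 0-68-16 0-6 3-8 0-4-3 3-18 14-22-1-10-30 8-10 0-28-12-8-1-14 8-14 2-24-6-35-21-15-36-9-12 23 18 2 0 7-6 7-20 4-8 8-6 16-38-4-22-14-9-8-1-14 8-34 3-30-18-18-3-14-7-14-9 10-18-1-14-5-18-4-4-16-2-16-12-8-1z"/><path data-summit="414 222" data-summit-m="700" d="M394 26l-6 0-22 22-6 20-22 22-4 10-2 24-14 32-54 50-8 22-10 12-8-3-10-10-1 1 18 42 35 21 30 6 22-10 4 0 32 13 10 0 30-8 1 10-12 18-5 14 0 8 2 2 10 1 6-3 16 0 0-302-18 0z"/><path data-summit="42 262" data-summit-m="722" d="M42 54l0 356 74 0 7-20 11-7 6-9 10-26 1-6-15-12 2-6 20-29 16-2 6-3 1-6-9-16-1-10 4-14 15-8-24 6-24 12-12 0-18-6-8 0-2-2-7-22 19-22 18-28 4-2 14 0-3-8 0-12-35 6-12 0-14-8-7-8 6-18-1-12-10-22-14-13-8-3-4-4z"/><path data-summit="224 84" data-summit-m="653" d="M386 26l-288 0-1 8 9 2 16 12 16 2 4 4 5 18 1 14-10 18 14 9 14 7 18 3 30 18 34-3 14-8 8 1 12 7 6 18 0 6-14 37 46-47 12-28 2-24 4-10 19-18 5-8 4-16z"/>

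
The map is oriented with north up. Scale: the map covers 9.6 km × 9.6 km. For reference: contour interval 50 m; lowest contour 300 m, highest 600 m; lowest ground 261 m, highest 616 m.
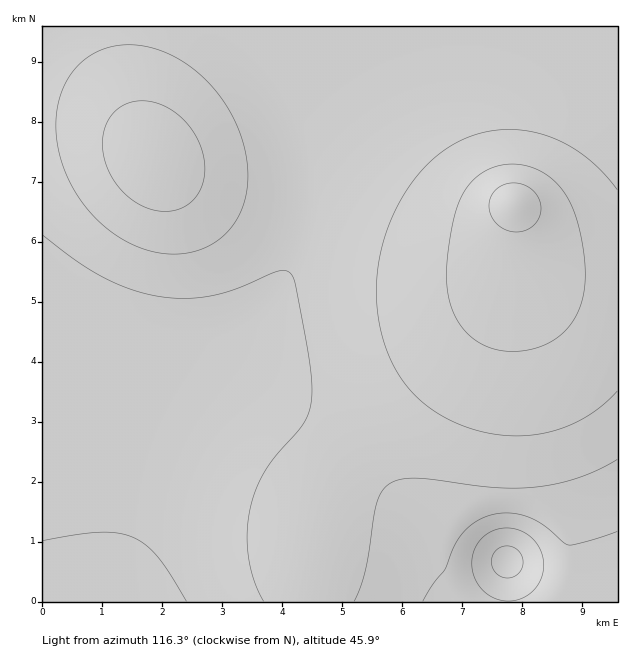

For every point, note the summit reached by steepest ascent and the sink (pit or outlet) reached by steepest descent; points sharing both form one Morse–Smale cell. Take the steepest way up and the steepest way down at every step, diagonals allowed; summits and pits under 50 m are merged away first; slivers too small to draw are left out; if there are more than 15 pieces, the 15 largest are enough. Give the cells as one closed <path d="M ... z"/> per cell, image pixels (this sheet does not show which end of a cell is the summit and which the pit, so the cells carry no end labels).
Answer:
<path d="M455 26l-331 0 0 35 6 36 12 39 10 17-21-15-33-13-39-7-17 0 1 484 69-1 5-45 9-43 16-48 16-30 24-38 20-27 34-35 30-26 13-20 11-21 12-34 6-32 0-42-4-10 0-12 36-34 42-28 39-18 39-11z"/><path d="M536 40l-48 1-28 5 16 71 13 46 11 23 14 18 0 27-6 34-7 21-24 42-25 26-60 53-29 29-23 27-16 26-10 24-5 18-1 27 2 44 308-1 0-544-29-10z"/><path d="M460 47l-39 11-39 18-42 28-36 34 0 12 4 10 0 42-6 32-12 34-11 21-13 20-54 51-30 37-24 38-16 30-16 48-9 43-4 46 196-1 0-70 5-18 10-24 16-26 23-27 29-29 60-53 25-26 12-18 19-45 6-34 0-27-14-18-11-23-11-34z"/><path d="M122 26l-80 1 0 90 29 2 27 6 33 13 18 14 1-2-12-26-8-27-6-36z"/><path d="M617 26l-160 0-1 4 5 16 45-6 30 0 53 7 28 9z"/>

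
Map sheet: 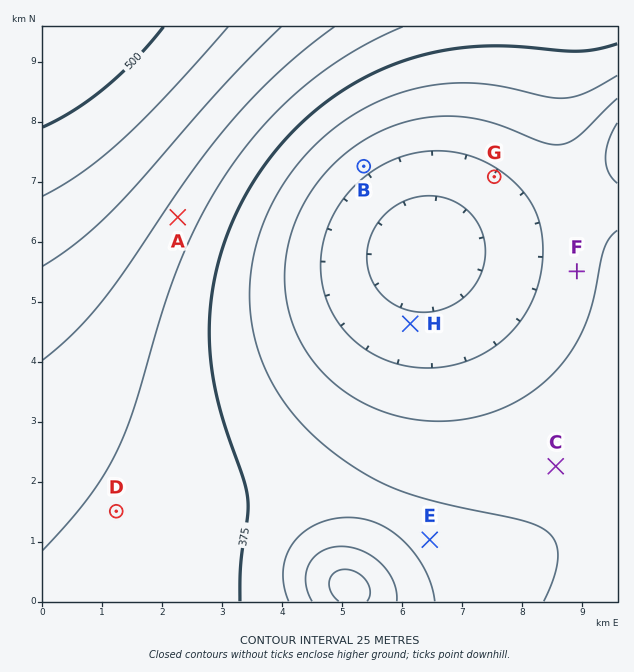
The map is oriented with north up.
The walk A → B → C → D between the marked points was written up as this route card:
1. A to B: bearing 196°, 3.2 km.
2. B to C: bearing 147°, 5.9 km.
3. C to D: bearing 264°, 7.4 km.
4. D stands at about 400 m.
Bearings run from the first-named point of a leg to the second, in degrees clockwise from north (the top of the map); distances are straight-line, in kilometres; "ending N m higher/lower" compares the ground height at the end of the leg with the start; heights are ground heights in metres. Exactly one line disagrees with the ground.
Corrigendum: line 1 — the bearing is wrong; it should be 075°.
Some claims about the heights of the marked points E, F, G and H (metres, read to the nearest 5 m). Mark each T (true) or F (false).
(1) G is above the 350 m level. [F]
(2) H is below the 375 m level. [T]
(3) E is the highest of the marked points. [T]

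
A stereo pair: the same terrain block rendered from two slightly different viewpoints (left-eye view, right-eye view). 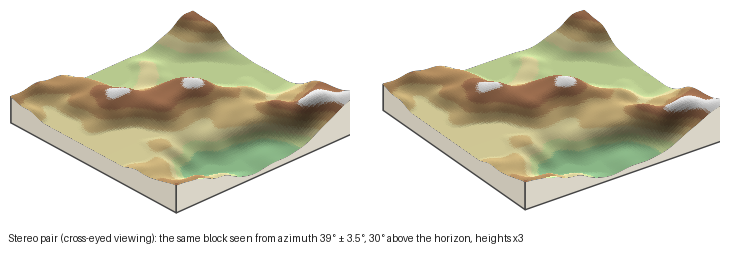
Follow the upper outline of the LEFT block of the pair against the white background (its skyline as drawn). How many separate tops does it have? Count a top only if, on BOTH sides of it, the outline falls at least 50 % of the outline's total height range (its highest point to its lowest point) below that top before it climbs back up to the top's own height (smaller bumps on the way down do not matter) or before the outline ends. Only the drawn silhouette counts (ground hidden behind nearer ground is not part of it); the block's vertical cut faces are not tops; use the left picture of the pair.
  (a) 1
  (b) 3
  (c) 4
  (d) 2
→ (a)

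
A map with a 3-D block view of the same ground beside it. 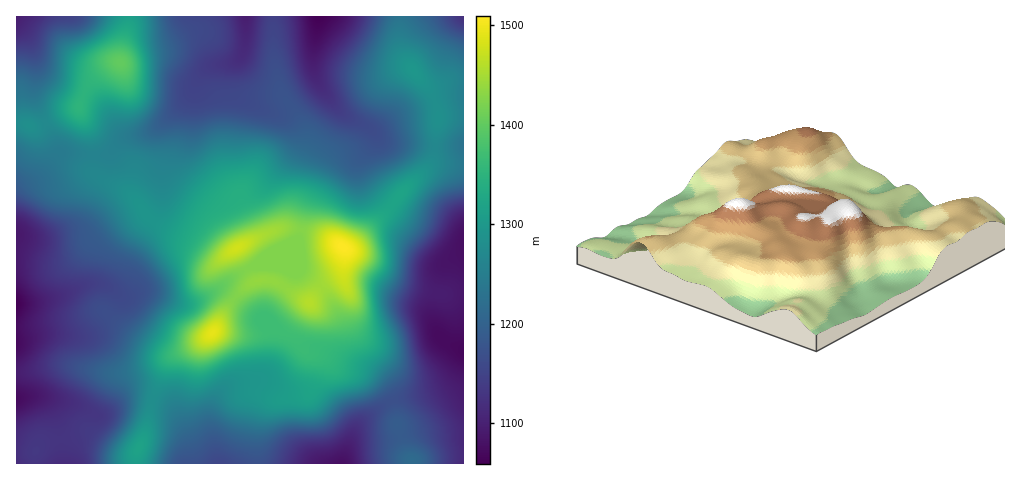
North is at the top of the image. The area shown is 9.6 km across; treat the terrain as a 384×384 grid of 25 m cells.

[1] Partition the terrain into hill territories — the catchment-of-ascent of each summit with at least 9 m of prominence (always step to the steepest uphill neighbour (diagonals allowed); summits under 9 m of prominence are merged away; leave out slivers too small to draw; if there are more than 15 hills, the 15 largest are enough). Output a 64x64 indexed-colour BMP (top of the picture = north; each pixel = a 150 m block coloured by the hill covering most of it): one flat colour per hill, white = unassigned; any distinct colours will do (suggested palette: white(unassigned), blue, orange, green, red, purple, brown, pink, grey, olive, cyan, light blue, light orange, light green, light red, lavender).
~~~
<image width="64" height="64" href="data:image/bmp;base64,Qk12CAAAAAAAAHYAAAAoAAAAQAAAAEAAAAABAAQAAAAAAAAIAAATCwAAEwsAABAAAAAAAAAA////ALR3HwAOf/8ALKAsACgn1gC9Z5QAS1aMAMJ34wB/f38AIr28AM++FwDox64AeLv/AIrfmACWmP8A1bDFABERERd3d3d3d3d3d3MzNVVVVVVVVVVVWIiIiIiIiIiIERERF3d3d3d3d3d3czM1VVVVVVVVVVVYiIiIiIiIiIgRERF3d3d3d3d3d3dzM1VVVVVVVVVVVViIiIiIiIiIiBEREXd3d3d3d3d3d3MzVVVVVVVVVVVVVYiIiIiIiIiIERERd3d3d3d3d3d3MzNVVVVVVVVVVVVViIiIiIiIiIgRERF3d3d3d3d3d3czM1VVVVVVVVVVVVVYiIiIiIiIiBEREXd3d3d3d3d3czMzVVVVVVVVVVVVVVWIiIiIiIiIEREXd3dzN3d3d3czMzNVVVVVVVVVVVVVVViIiIiIiIgRERd3MzMzd3d3czMzM1VVVVVVVVVVVVVVVViIiIiIiDERMzMzMzMzdzMzMzMzNVVVVVVVVVVVVVVVVViIiIiIMzMzMzMzMzMzMzMzMzMzVVVVVVVVVVVVVVVVERERiIgzMzMzMzMzMzMzMzMzMzMzVVVVVVVVVVVVVVERERERiDMzMzMzMzMzMzMzMzMzMzMzNVVVVVVVVVVVEREREREYMzMzMzMzMzMzMzMzMzMzMzMzVVVVVVVVVVERERERERgzMzMzMzMzMzMzMzMzMzMzMzNVVVVVVVVRERERERERETMzMzMzMzMzMzMzMzMzMzMzMzVVVVVVVRERERERERERMzMzMzMzMzMzMzMzMzMzMzMzNVVVVVVREREREREREREzMzMzMzMzMzMzMzMzMzMzMzM1VVVVVVERERERERERETMzMzMzMzMzMzMzMzMzMzMzMzVVVVVVURERERERERERMzMzMzMzMzMzMzMzMzMzMzMzVVVVVVVREREREREREREzMzMzMzMzMzMzMzMzMzMzMzFVVVVVVRERERERERERETMzMzMzMzMzMzMzMzMzMzMzEVVVVVVVERERERERERERMzMzMzMzMzMzMzMzMzMzMzERVVVVVVERERERERERERERETMzMzMzMzMzMyIiMzMxEREVVVVVURERERERERERERERERMzMzMiIiIiIiIiMxERERFVVVUREREREREREREREREREREzMiIiIiIiIiIhEREREVVVUREREREREREREREREREREREREiIiIiIiIiIhERERFVURERERERERERERERERERERERESIiIiIiIiIiIREREVUREREREREREREREREREREREREREiIiIiIiIiIiIRERERERERERERERERERERERERERERESIiIiIiIiIiIiEREREREREREREREREREREREREREREREiIiIiIiIiIiIiERERERERERERERERERERERERERERESIiIiIiIiIiIiIiEREREREREREREREREREREREREREREiIiIiIiIiIiIiIhERERERERERERERERERERERERERESIiIiIiIiIiIiIiIREREREREREREREREREREREREREREiIiIiIiIiIiIiIhERERERERERERERERERERERERERERIiIiIiIiIiIiIiEREREREREREREREREREREREREREREiIiIiIiIiIiIiIRERERERERERERERERERERERERERERIiIiIiIiIiIiIiEREREREREREREREREREREREREREREiIiIiIiIiIiIiIREREREREREREREZERERERERERERESIiIiIiIiIiIiIiERERERERERERERmZERERERERERERIiIiIiIiIiIiIiIRERERERERERERGZmREREREREREREiIiIiIiIiIiIiIhEREREREREREREZmZkRERERERERESIiIiIiIiIiIiIiIRERERERERERERmZmRERERERERERIiIiIiIiIiIiIiIhERERERERERERGZmZlERERBEREREiIiIiIiIiIiIiIiIREREREREREREZmZmUREREQRERESIiIiIiIiIiIiIiIiERERERERZmZmmZmUREREREQRERIiIiIiIiIiIiIiIiIRERFmZmZmZmaZmZRERERERERBEiIiIiIiIiIiIiIiIiERFmZmZmZmZpmZRERERERERERCIiIiIiIiIiIiIiIiIRFmZmZmZmZmmZlEREREREREREQiIiIiIiIiIiIiIiIhZmZmZmZmZmaZlEREREREREREREIiIiIiIiIiIiIiImZmZmZmZmZmZpmURERERERERERERCIiIiIiIiIiIiImZmZmZmZmZmZmmZREREREREREREREQiIiIiIiIiIiIiZmZmZmZmZmZmaZRERERERERERERERCIiIiIiIiIiIiZmZmZmZmZmZmZpmUREREREREREREREQiIiIiIiIiIiZmZmZmZmZmZmZmmZRERERERERERERERCIiIiIiIiIiJmZmZmZmZmZmZmaZlEREREREREREREREQiIiIiIiIiImZmZmZmZmZmZmZpmUREREREREREREREREREIiIiIiIiZmZmZmZmZmZmZmmZRERERERERERERERERERCIiIiIiJmZmZmZmZmZmZmaZREREREREREREREREREREQiIiIiImZmZmZmZmZmZmZplERERERERERERERERERERCIiIiIiZmZmZmZmZmZmZmlEREREREREREREREREREREIiIiIiJmZmZmZmZmZmZmZEREREREREREREREREREREQiIiIiImZmZmZmZmZmZmZkRERERERERERERERERERERCIiIiIiZmZmZmZmZmZmZm"/>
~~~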